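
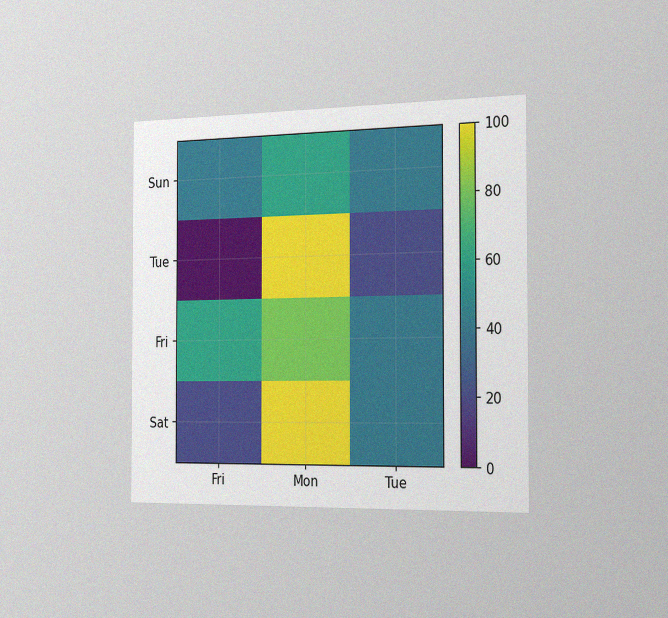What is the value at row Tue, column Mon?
The chart is viewed slightly from the right, with some photo noise. Matching cell (Tue, Mon) against the colorbar gives 100.

100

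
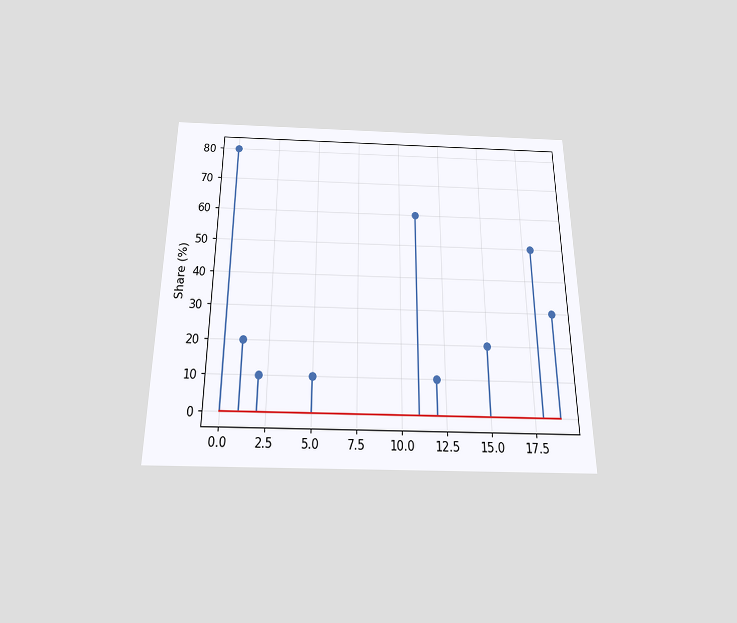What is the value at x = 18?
50%

The chart is viewed slightly from below. The stem at x=18 reaches 50%.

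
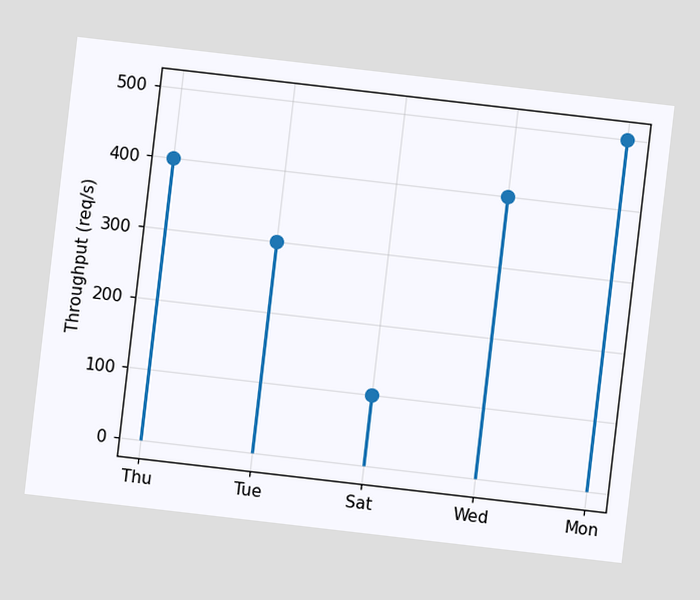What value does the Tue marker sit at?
The chart is tilted about 7° clockwise. The Tue marker sits at 300req/s.

300req/s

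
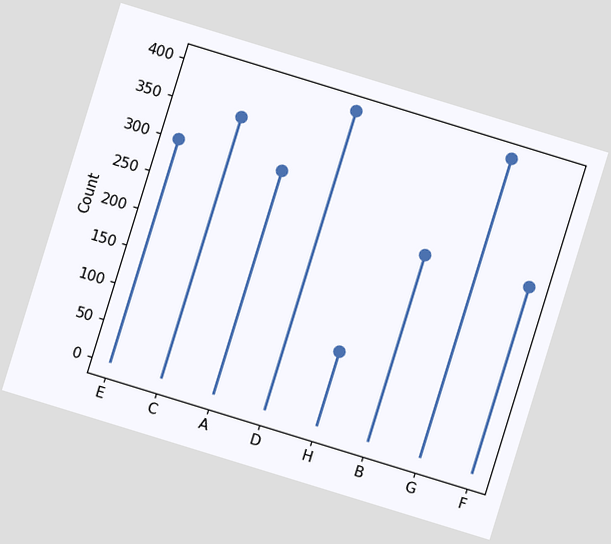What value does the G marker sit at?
400

The chart is tilted about 17° clockwise. The G marker sits at 400.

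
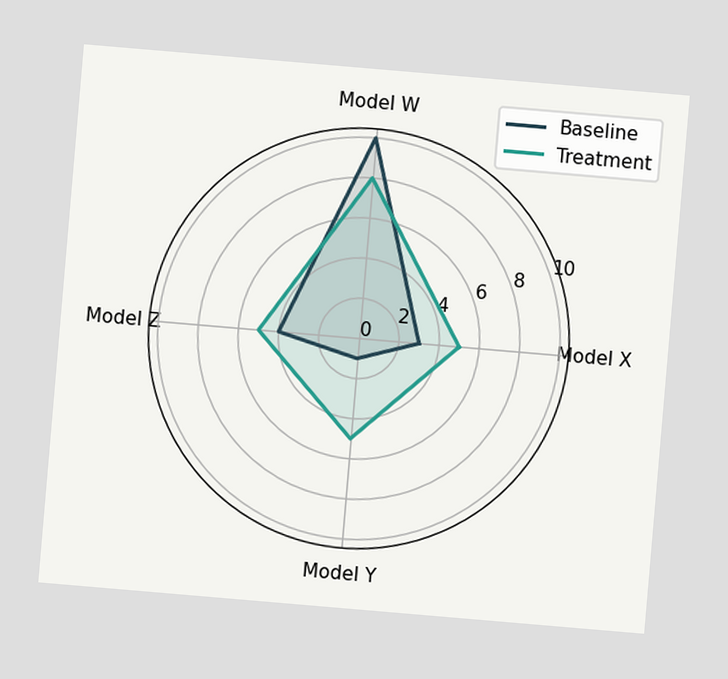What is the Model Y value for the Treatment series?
The chart is tilted about 5° clockwise. On the Model Y axis, Treatment reaches 5.

5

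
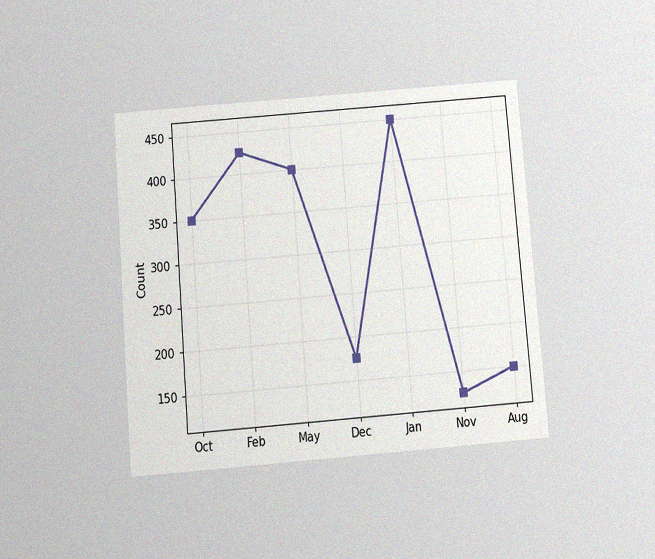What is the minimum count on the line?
The chart is tilted about 5° counter-clockwise and viewed slightly from below, with some photo noise. The lowest point is at Nov, and reading across to the y-axis gives 125.

125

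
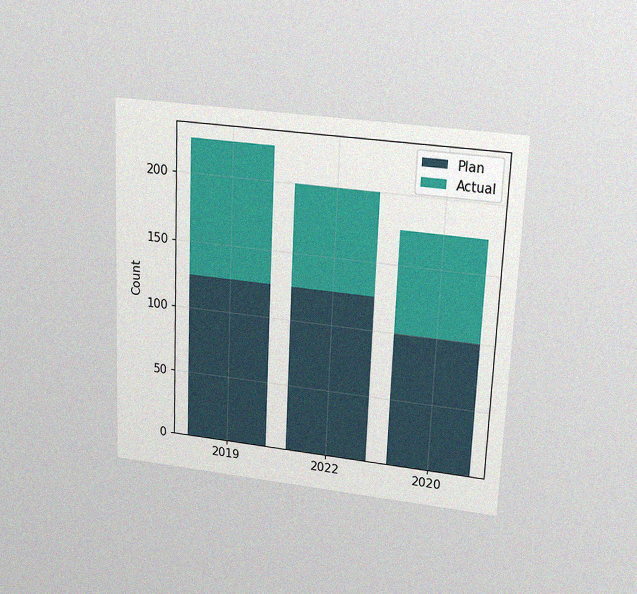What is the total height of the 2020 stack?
The chart is tilted about 2° clockwise and viewed slightly from above, with some photo noise. The 2020 stack's top reaches 175 on the y-axis.

175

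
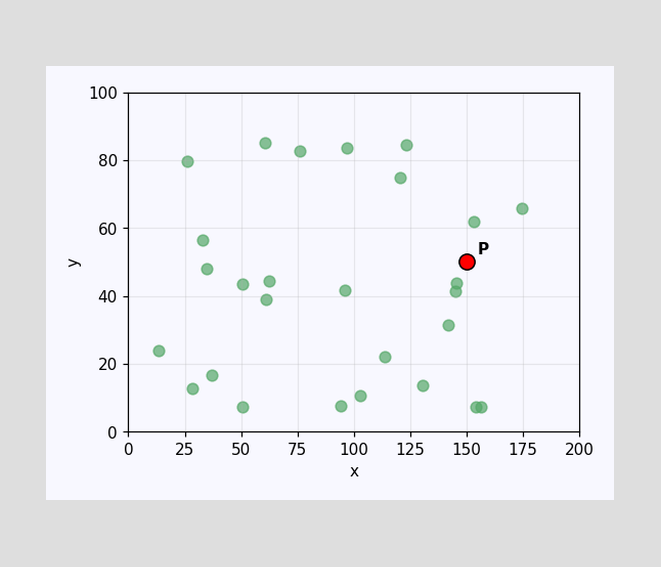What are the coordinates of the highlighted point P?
(150, 50)

Following the gridlines from P to each axis, P sits at (150, 50).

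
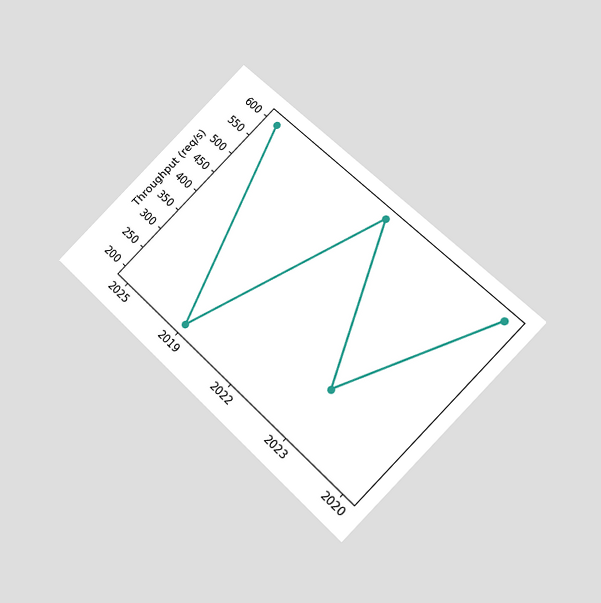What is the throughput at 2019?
200req/s

The chart is tilted about 44° clockwise and viewed at a slight angle. At 2019, the line is at 200req/s.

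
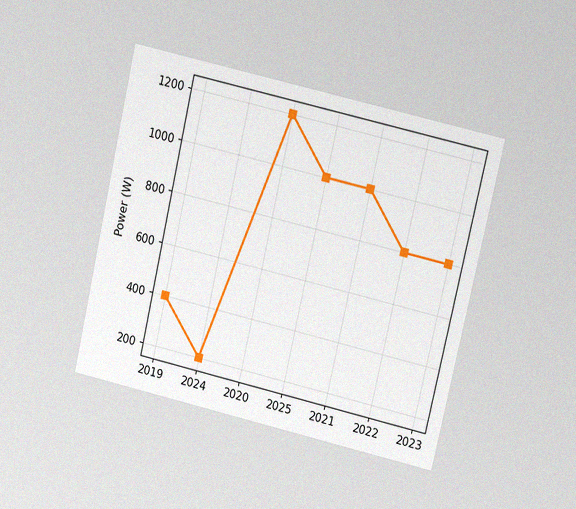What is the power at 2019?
The chart is tilted about 13° clockwise and viewed at a slight angle, with some photo noise. At 2019, the line is at 400W.

400W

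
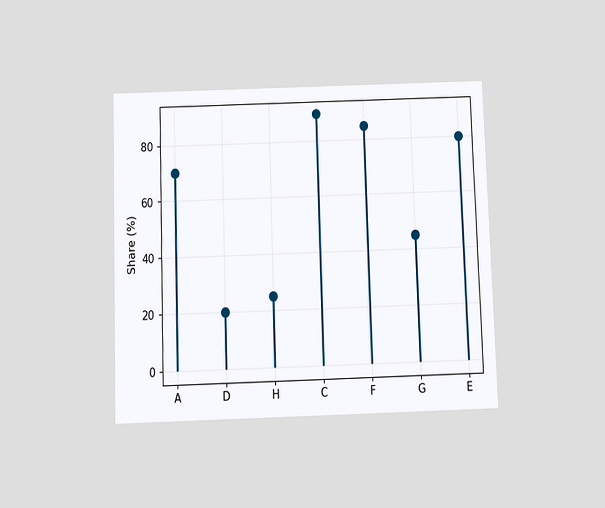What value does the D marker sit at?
20%

The chart is viewed slightly from below. The D marker sits at 20%.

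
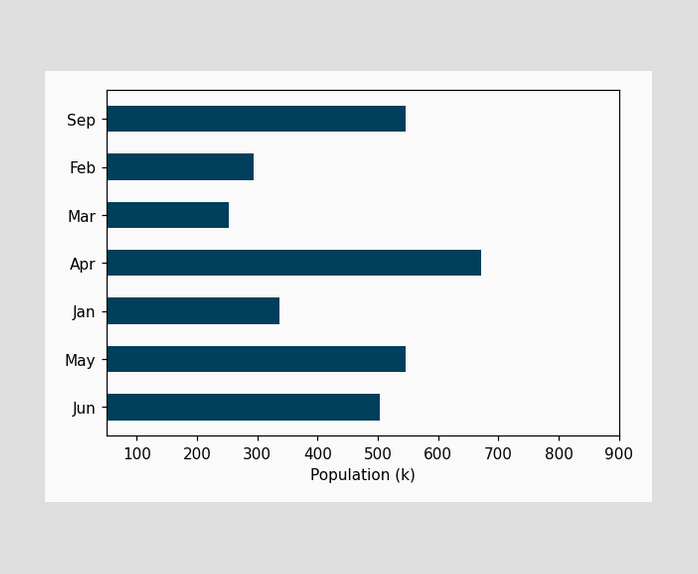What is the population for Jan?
336k

Reading along the chart's x-axis, the Jan bar reaches 336k.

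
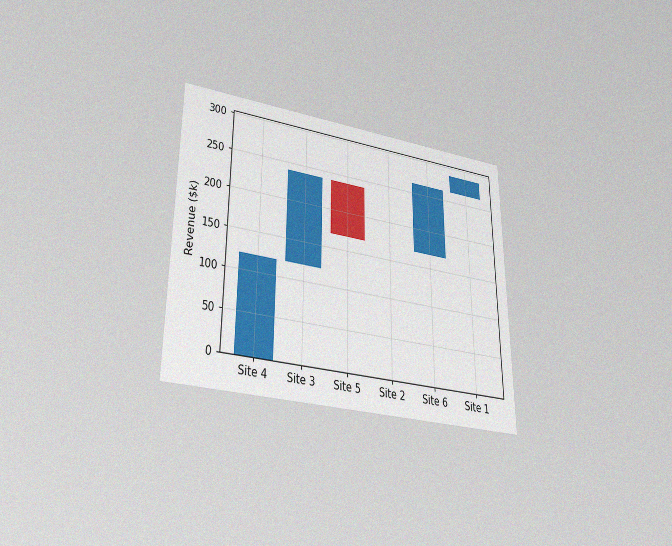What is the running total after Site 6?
The chart is viewed slightly from below, with some photo noise. After Site 6 the running total reaches $264k.

$264k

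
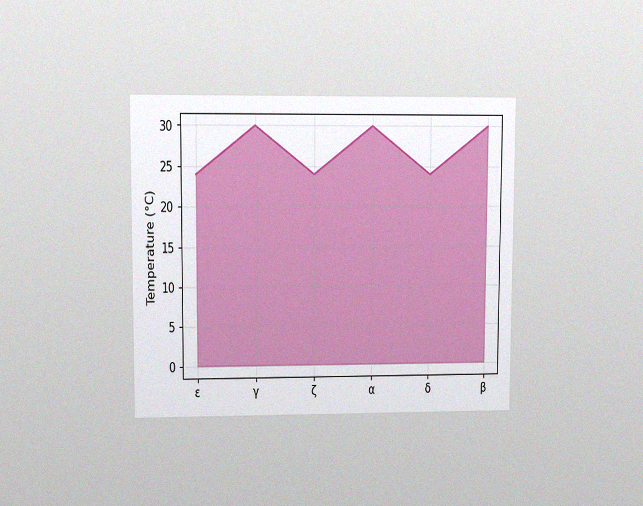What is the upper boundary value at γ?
The chart is viewed at a slight angle, with some photo noise. At γ the upper boundary is at 30°C.

30°C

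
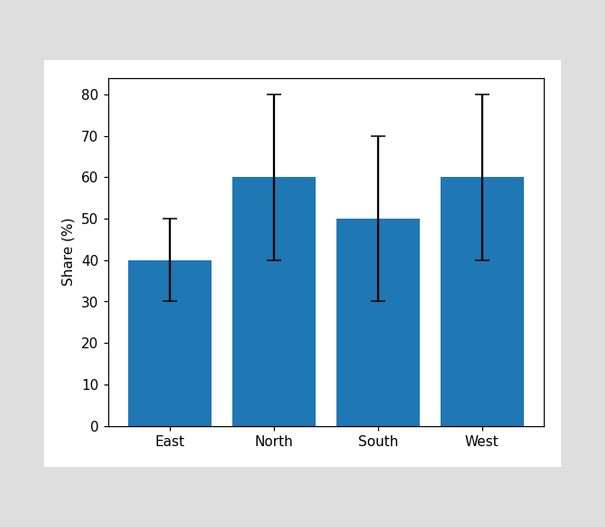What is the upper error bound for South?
The South bar's upper whisker reaches 70%.

70%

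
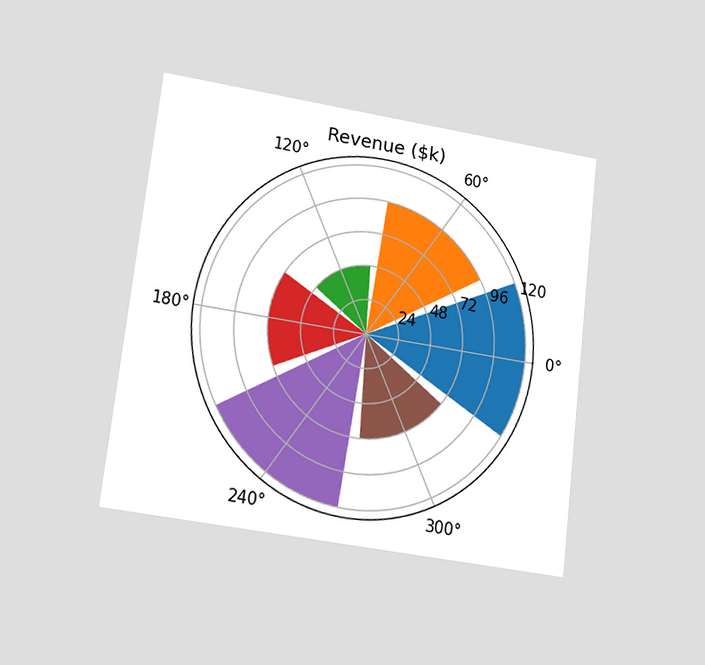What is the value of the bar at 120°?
The chart is tilted about 7° clockwise and viewed at a slight angle. The bar at 120° reaches $48k on the radial axis.

$48k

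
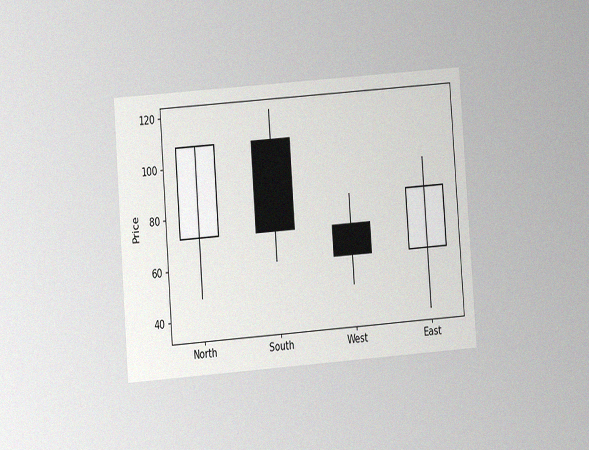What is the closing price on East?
The chart is tilted about 4° counter-clockwise and viewed at a slight angle, with some photo noise. The East candle closes at 84.

84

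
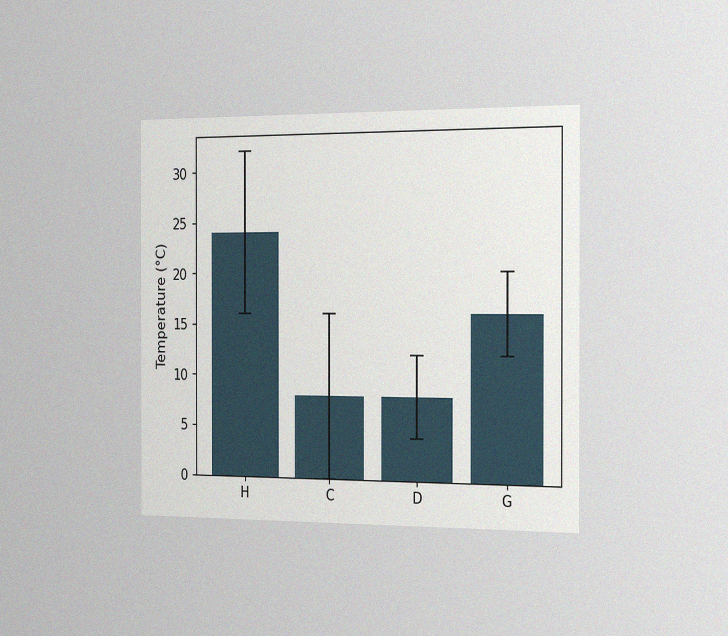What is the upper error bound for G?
20°C

The chart is viewed slightly from the right, with some photo noise. The G bar's upper whisker reaches 20°C.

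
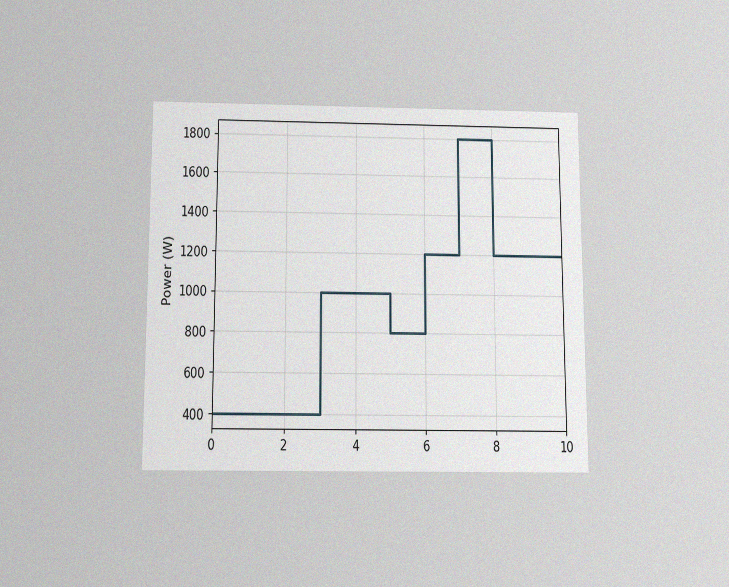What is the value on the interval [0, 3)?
The chart is viewed slightly from below, with some photo noise. On [0, 3) the step sits at 400W.

400W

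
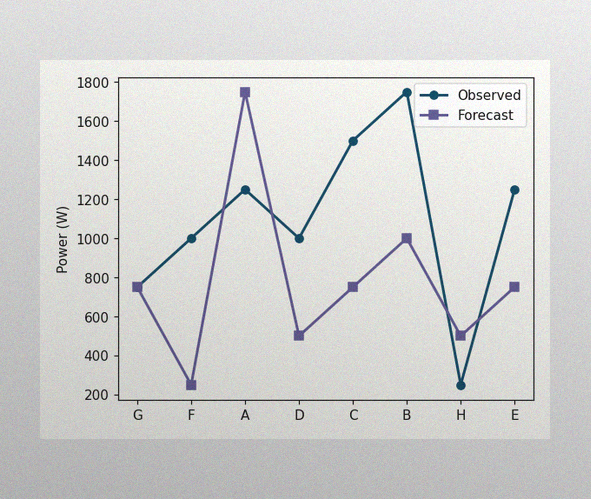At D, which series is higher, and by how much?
The image has some photo noise and uneven lighting. At D, Observed sits above the other line by 500W.

Observed, by 500W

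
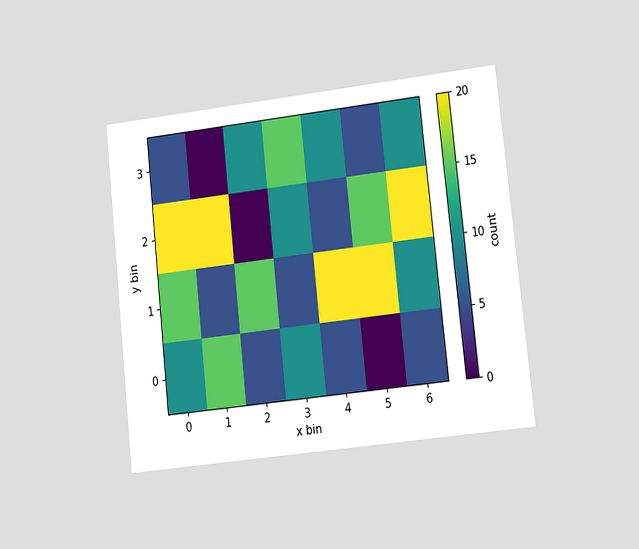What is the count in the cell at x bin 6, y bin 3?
10

The chart is tilted about 6° counter-clockwise and viewed at a slight angle. Matching the cell (6, 3) against the colorbar gives 10.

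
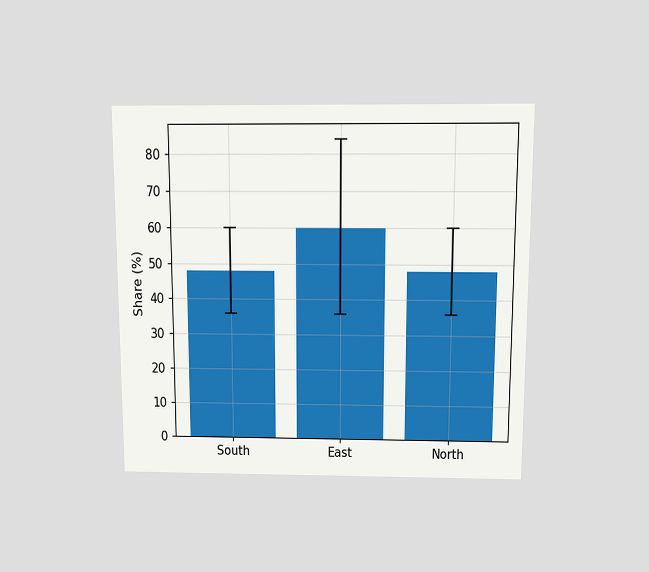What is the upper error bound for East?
The chart is viewed slightly from above. The East bar's upper whisker reaches 84%.

84%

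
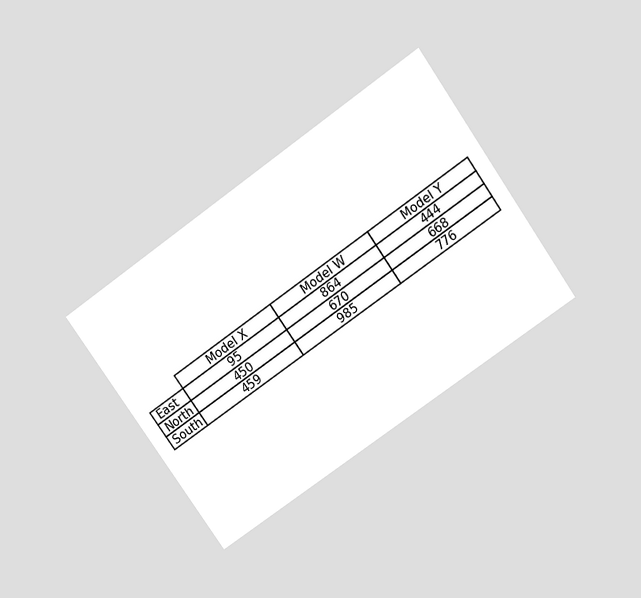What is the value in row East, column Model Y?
The chart is tilted about 35° counter-clockwise and viewed slightly from above. The (East, Model Y) cell reads 444.

444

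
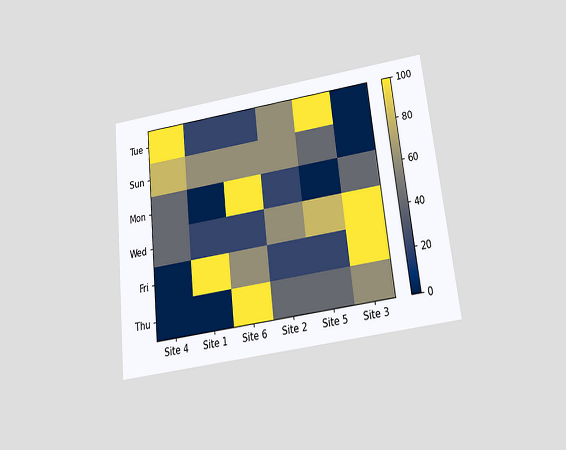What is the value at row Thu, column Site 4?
0

The chart is tilted about 6° counter-clockwise and viewed slightly from below. Matching cell (Thu, Site 4) against the colorbar gives 0.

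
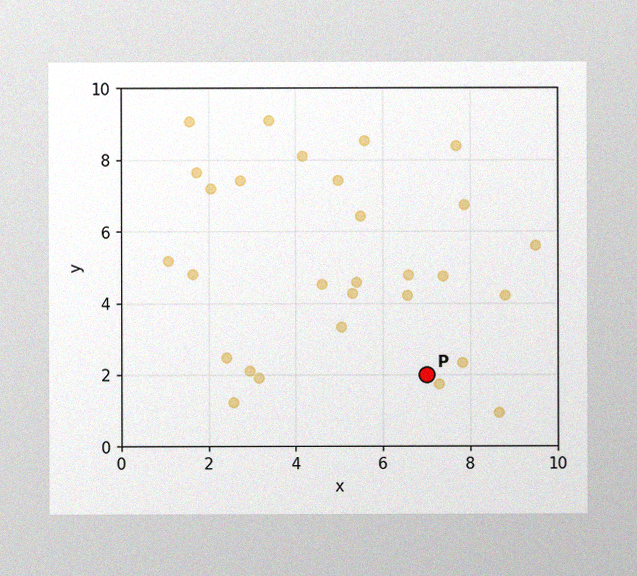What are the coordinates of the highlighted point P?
(7, 2)

The image has some photo noise and uneven lighting. Following the gridlines from P to each axis, P sits at (7, 2).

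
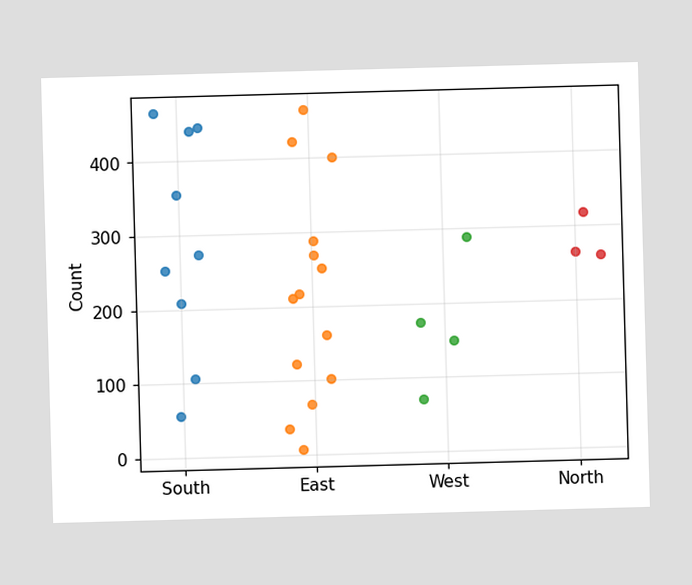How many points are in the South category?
9

Counting the markers in the South column gives 9.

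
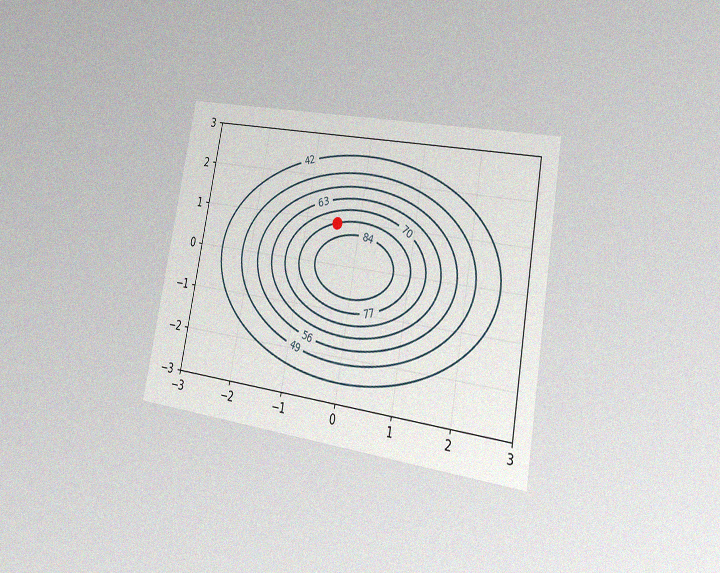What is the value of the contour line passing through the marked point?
The chart is tilted about 10° clockwise and viewed slightly from the right, with some photo noise. The marked point sits on the contour labelled 77.

77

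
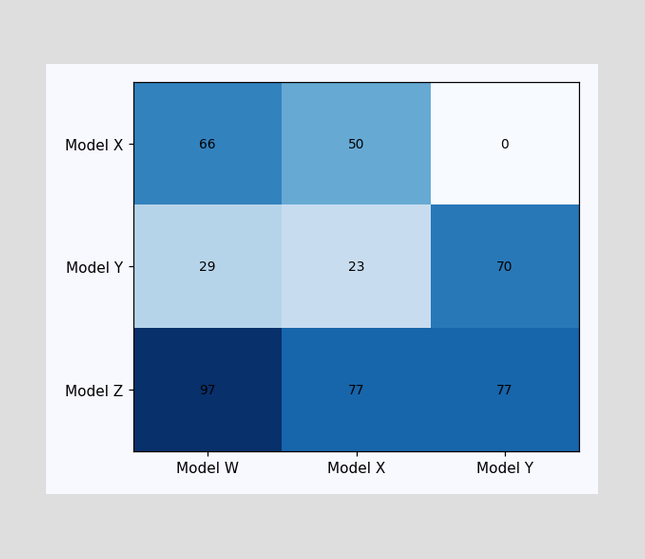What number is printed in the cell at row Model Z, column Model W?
The (Model Z, Model W) cell reads 97.

97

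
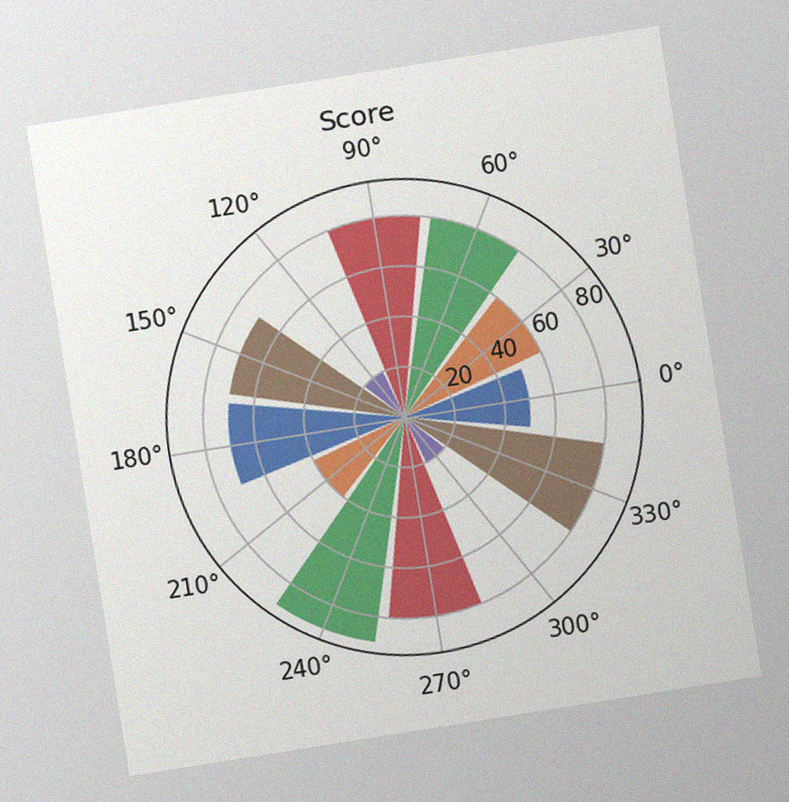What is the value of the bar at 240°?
The chart is tilted about 9° counter-clockwise, with some photo noise. The bar at 240° reaches 90 on the radial axis.

90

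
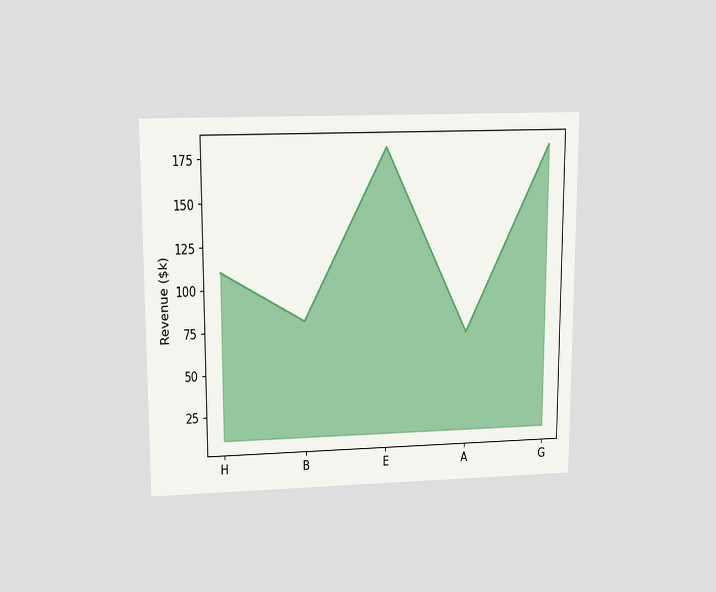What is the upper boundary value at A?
The chart is viewed slightly from above. At A the upper boundary is at $70k.

$70k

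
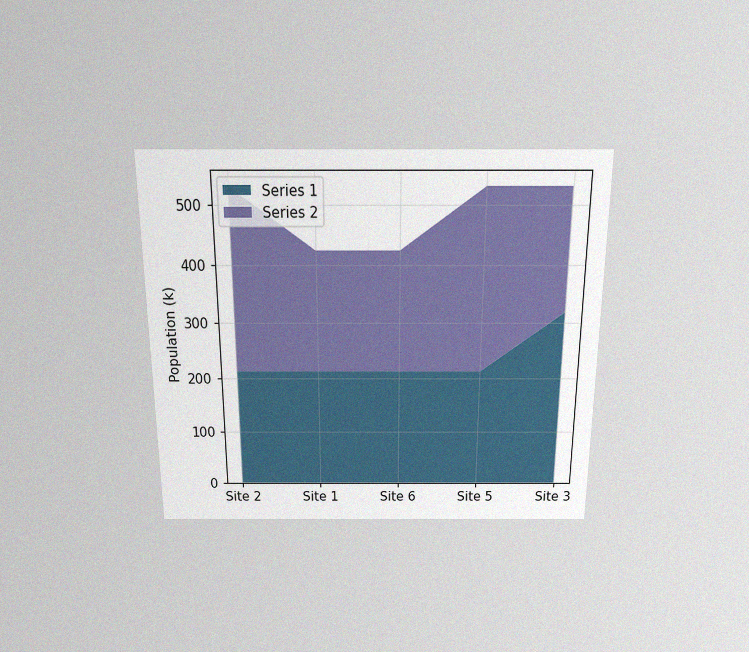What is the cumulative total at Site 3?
530k

The chart is viewed slightly from above, with some photo noise. The stacked total at Site 3 reaches 530k.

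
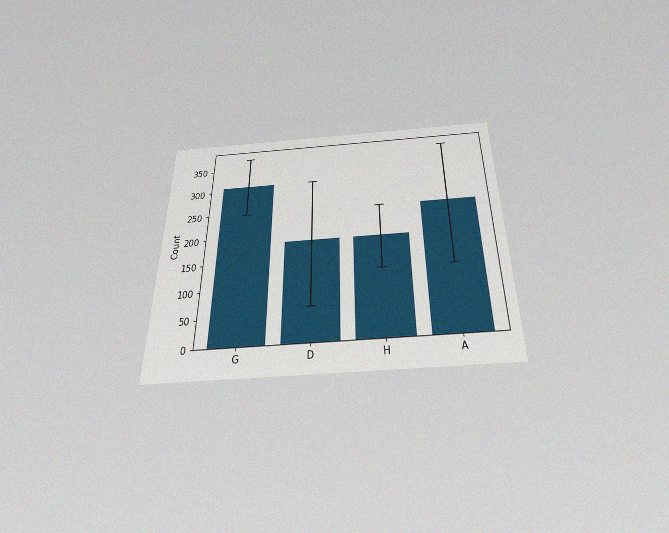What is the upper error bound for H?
248

The chart is viewed slightly from below, with some photo noise. The H bar's upper whisker reaches 248.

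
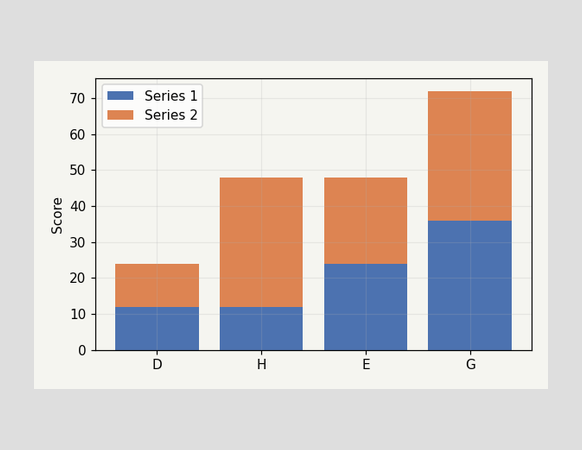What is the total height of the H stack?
48

The H stack's top reaches 48 on the y-axis.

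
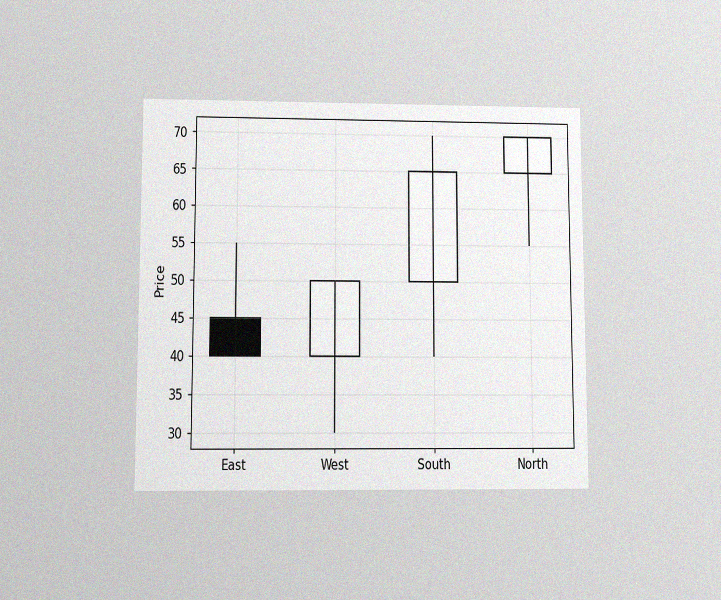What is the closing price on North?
The chart is viewed at a slight angle, with some photo noise. The North candle closes at 70.

70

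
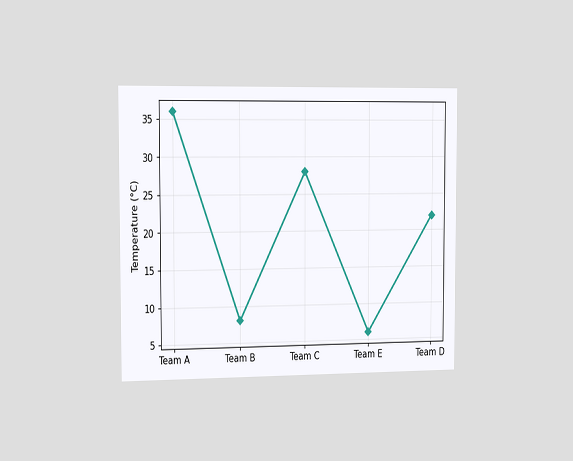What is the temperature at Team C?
28°C

The chart is viewed slightly from the left. At Team C, the line is at 28°C.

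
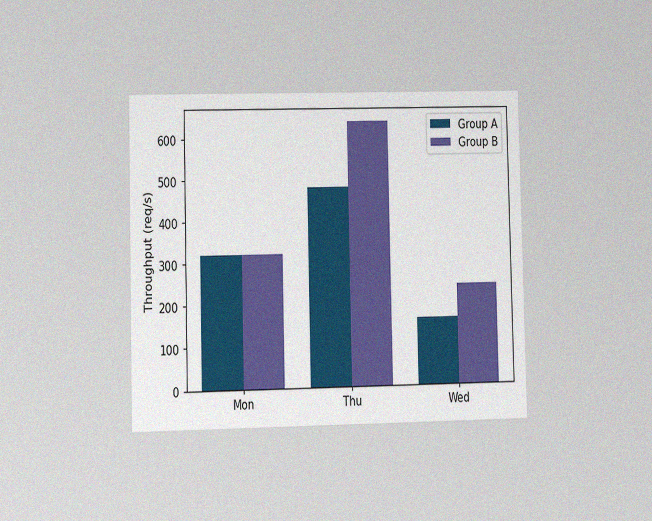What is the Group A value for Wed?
160req/s

The chart is viewed at a slight angle, with some photo noise. The Group A bar at Wed reaches 160req/s on the y-axis.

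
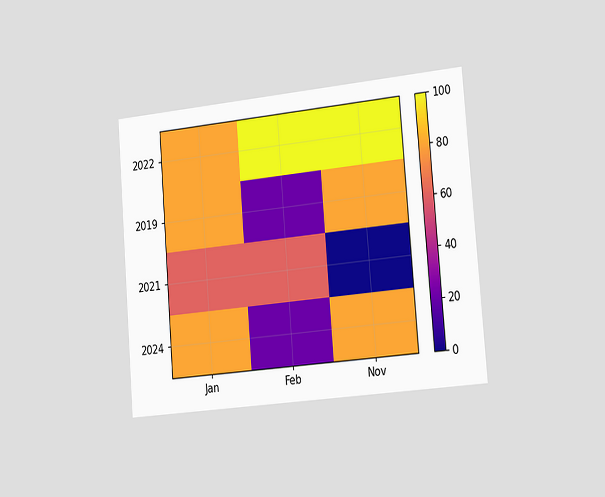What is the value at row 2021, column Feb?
The chart is tilted about 5° counter-clockwise and viewed slightly from the right. Matching cell (2021, Feb) against the colorbar gives 60.

60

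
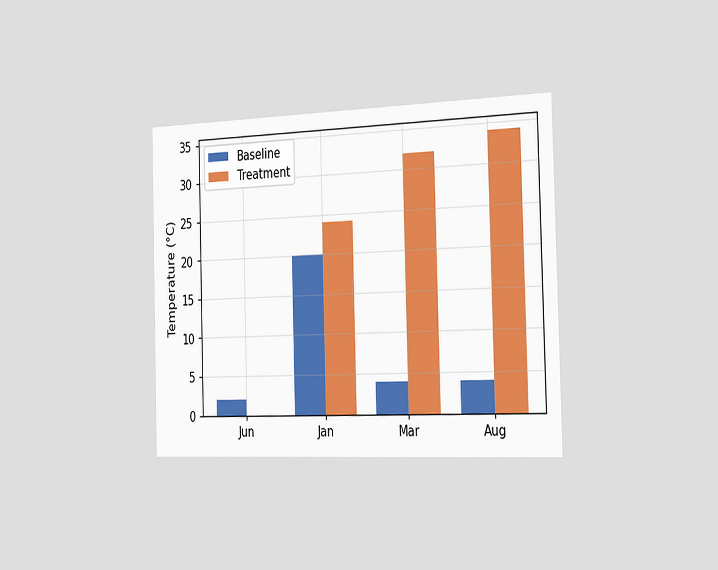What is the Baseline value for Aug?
4°C

The chart is viewed slightly from the right. The Baseline bar at Aug reaches 4°C on the y-axis.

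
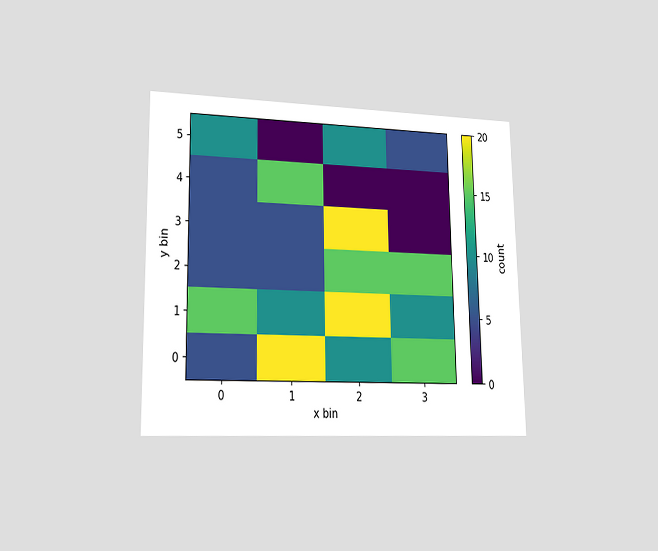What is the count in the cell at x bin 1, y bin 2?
5

The chart is viewed at a slight angle. Matching the cell (1, 2) against the colorbar gives 5.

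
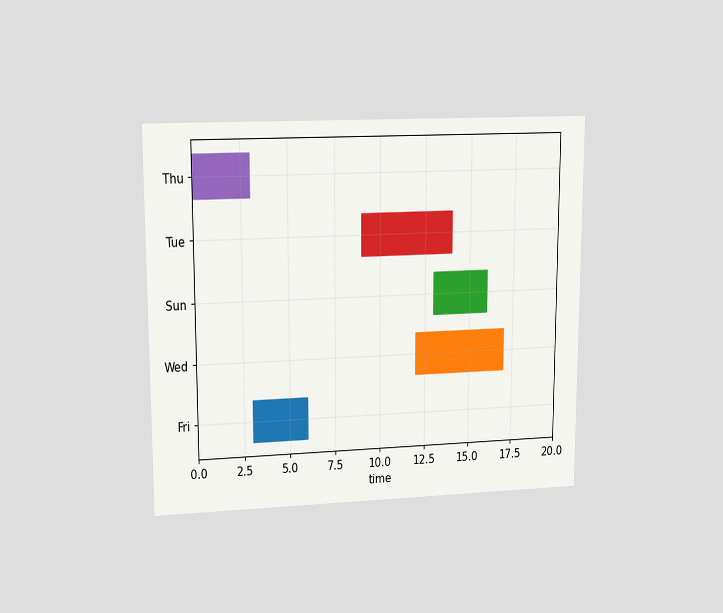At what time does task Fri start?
3

The chart is viewed at a slight angle. The Fri bar begins at t=3.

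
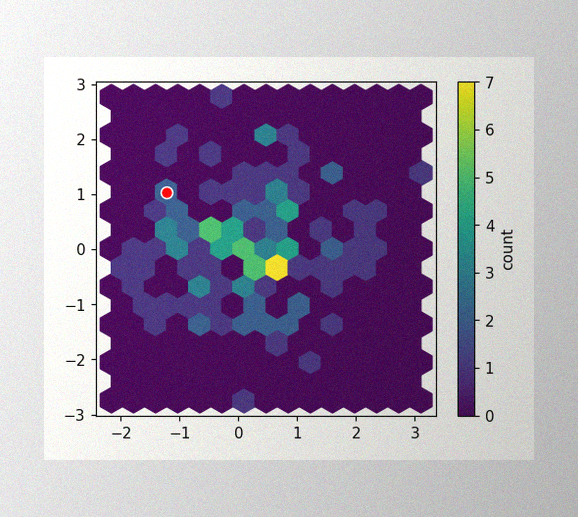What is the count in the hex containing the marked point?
2

The image has some photo noise and uneven lighting. The marked hex reads 2 on the colorbar.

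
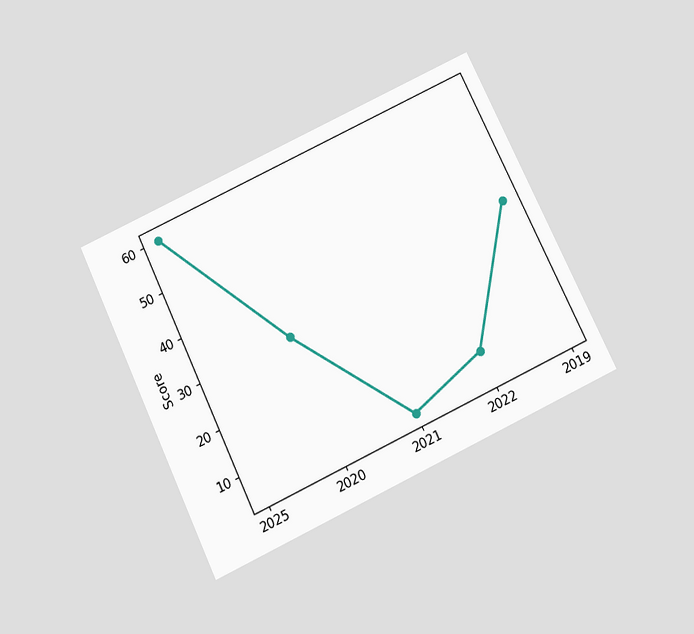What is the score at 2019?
35

The chart is tilted about 25° counter-clockwise and viewed slightly from below. At 2019, the line is at 35.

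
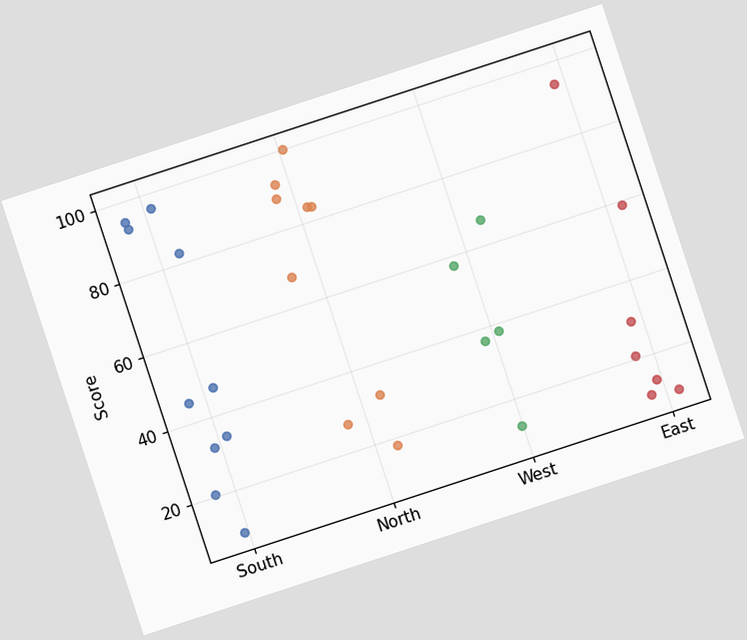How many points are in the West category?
The chart is tilted about 18° counter-clockwise. Counting the markers in the West column gives 5.

5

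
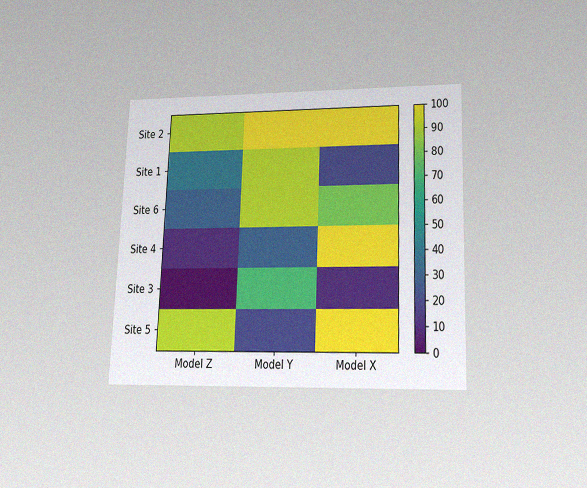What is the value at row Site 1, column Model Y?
90

The chart is tilted about 2° clockwise and viewed slightly from below, with some photo noise. Matching cell (Site 1, Model Y) against the colorbar gives 90.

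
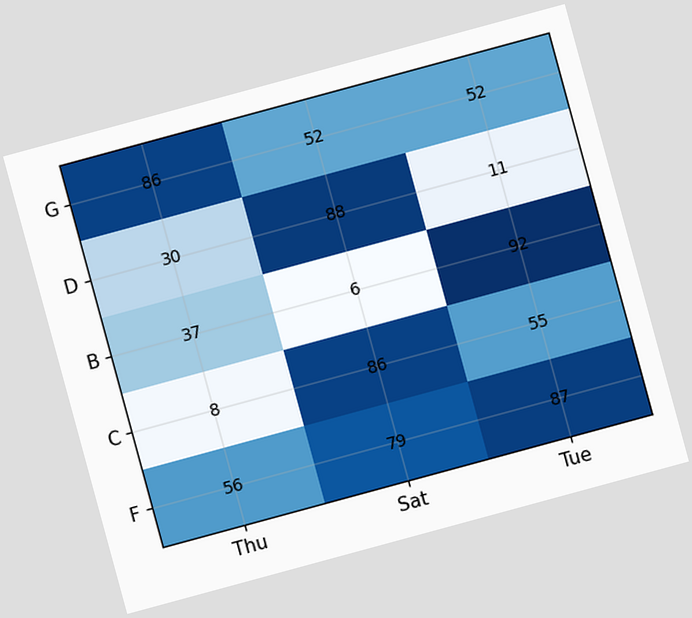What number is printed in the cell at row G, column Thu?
The chart is tilted about 15° counter-clockwise. The (G, Thu) cell reads 86.

86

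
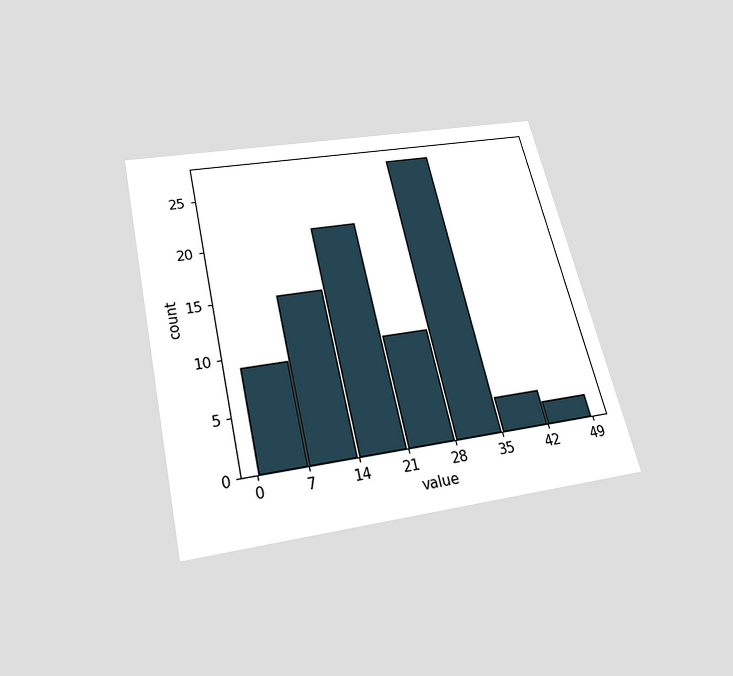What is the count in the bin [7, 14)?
The chart is tilted about 13° counter-clockwise and viewed slightly from below. The [7, 14) bin has height 15.

15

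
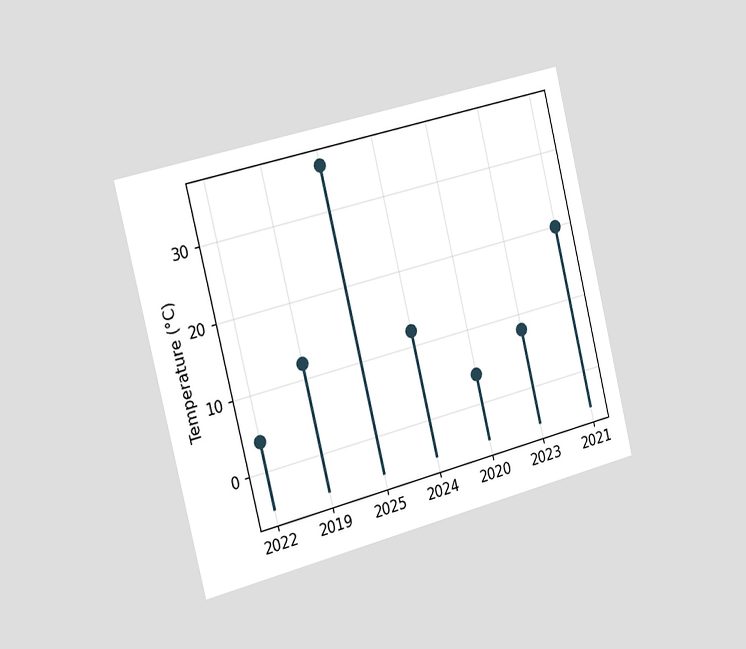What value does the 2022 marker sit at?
The chart is tilted about 14° counter-clockwise and viewed slightly from the left. The 2022 marker sits at 4°C.

4°C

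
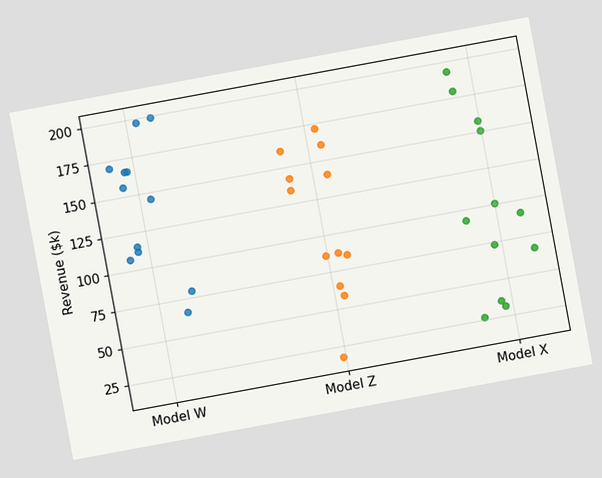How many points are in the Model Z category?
12

The chart is tilted about 10° counter-clockwise. Counting the markers in the Model Z column gives 12.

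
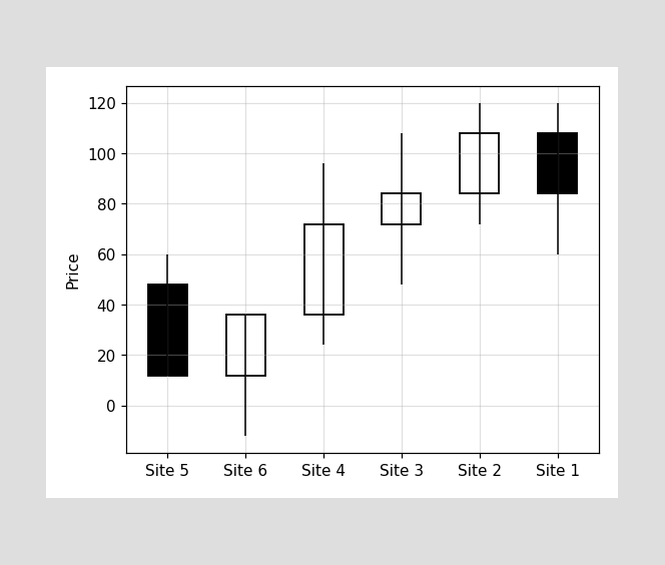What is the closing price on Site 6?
36

The Site 6 candle closes at 36.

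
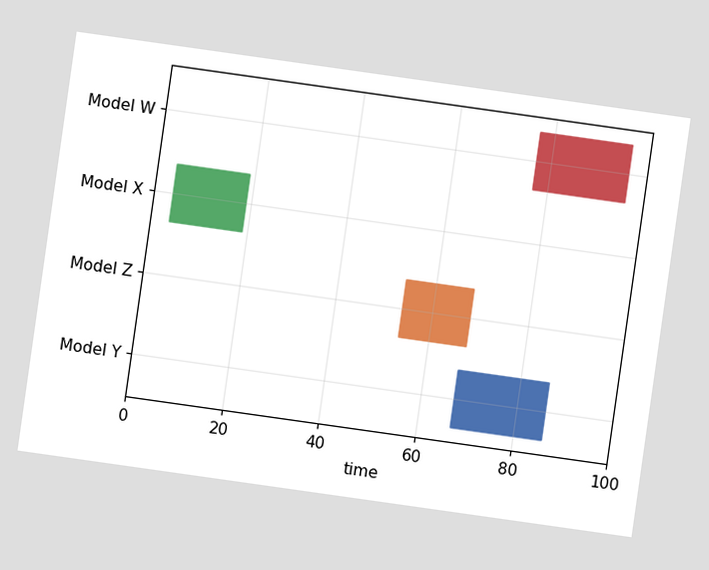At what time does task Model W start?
The chart is tilted about 8° clockwise. The Model W bar begins at t=77.

77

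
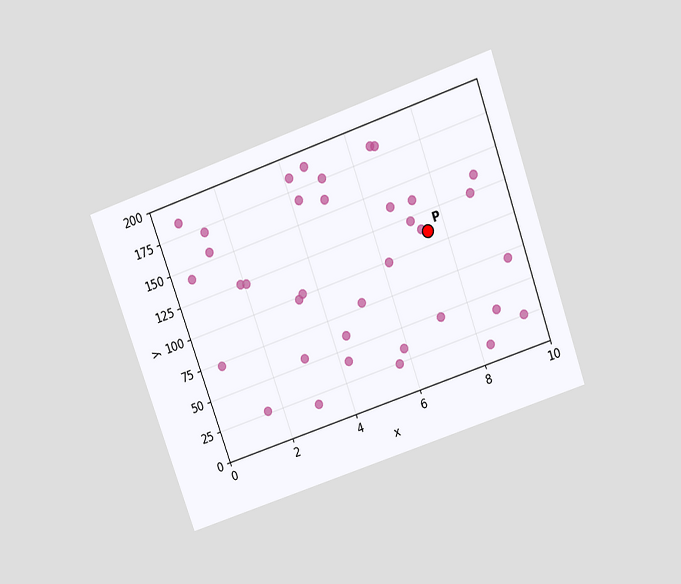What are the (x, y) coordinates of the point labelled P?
The chart is tilted about 19° counter-clockwise and viewed slightly from above. Following the gridlines from P to each axis, P sits at (7.5, 110).

(7.5, 110)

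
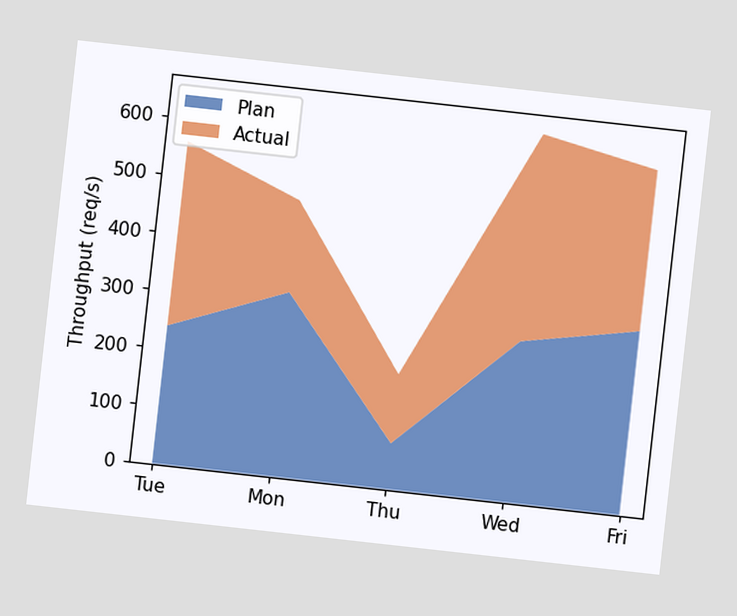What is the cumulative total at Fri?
The chart is tilted about 6° clockwise. The stacked total at Fri reaches 600req/s.

600req/s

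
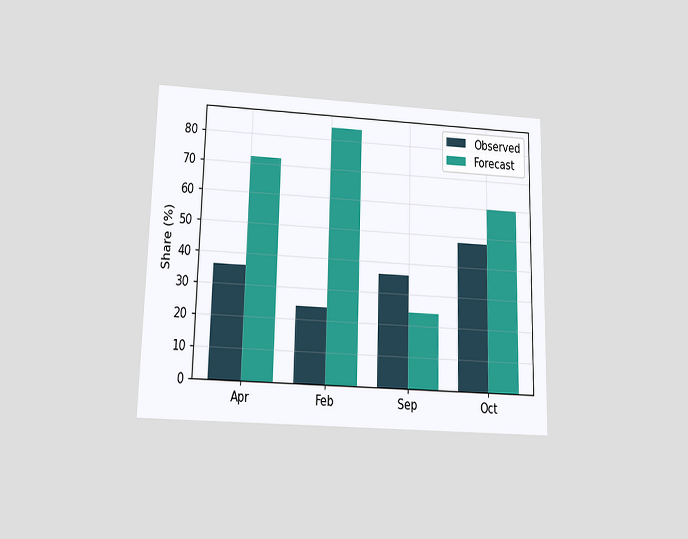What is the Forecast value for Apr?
The chart is viewed slightly from below. The Forecast bar at Apr reaches 72% on the y-axis.

72%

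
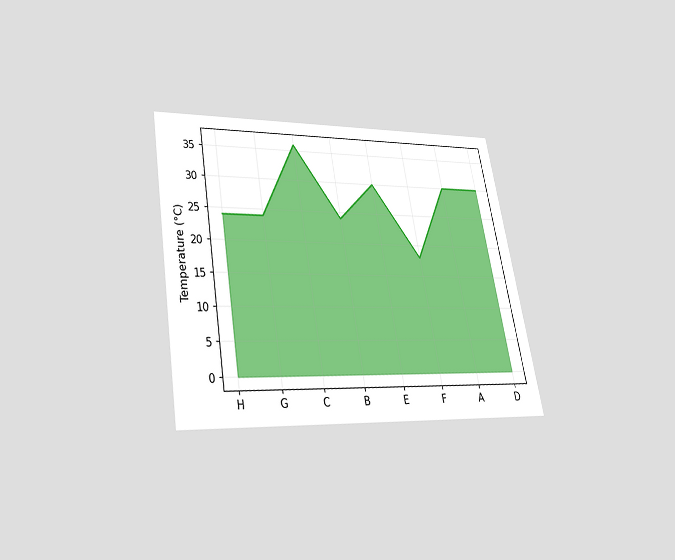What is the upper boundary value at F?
The chart is tilted about 10° counter-clockwise and viewed slightly from below. At F the upper boundary is at 18°C.

18°C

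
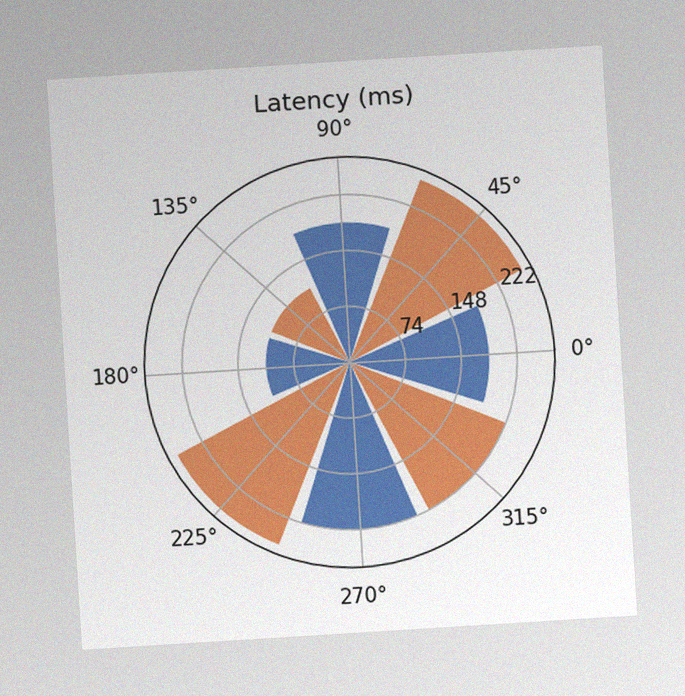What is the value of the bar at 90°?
The chart is tilted about 4° counter-clockwise, with some photo noise. The bar at 90° reaches 185ms on the radial axis.

185ms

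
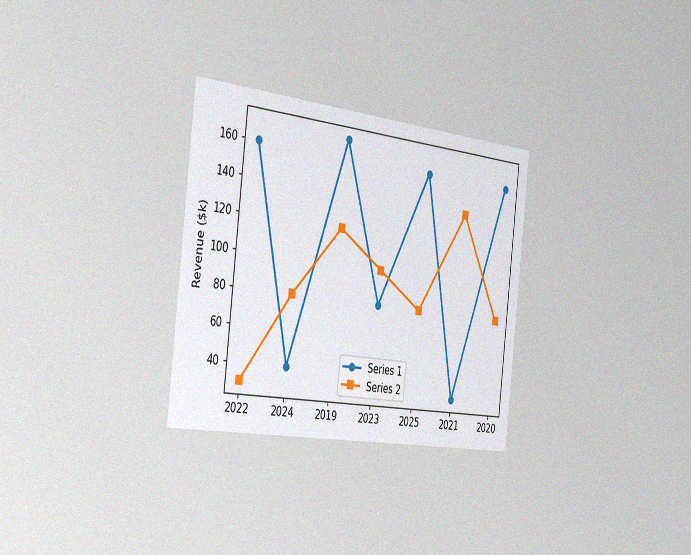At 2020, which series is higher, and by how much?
Series 1, by $80k

The chart is tilted about 7° clockwise and viewed slightly from the left, with some photo noise. At 2020, Series 1 sits above the other line by $80k.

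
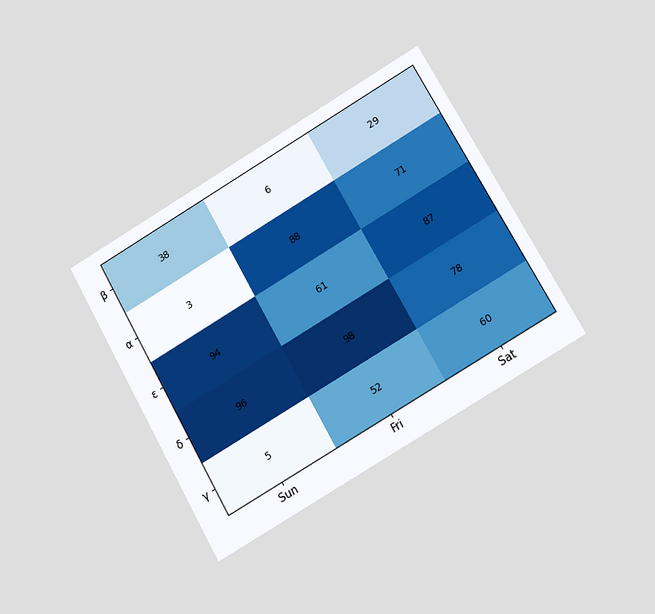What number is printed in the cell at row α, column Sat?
The chart is tilted about 30° counter-clockwise and viewed at a slight angle. The (α, Sat) cell reads 71.

71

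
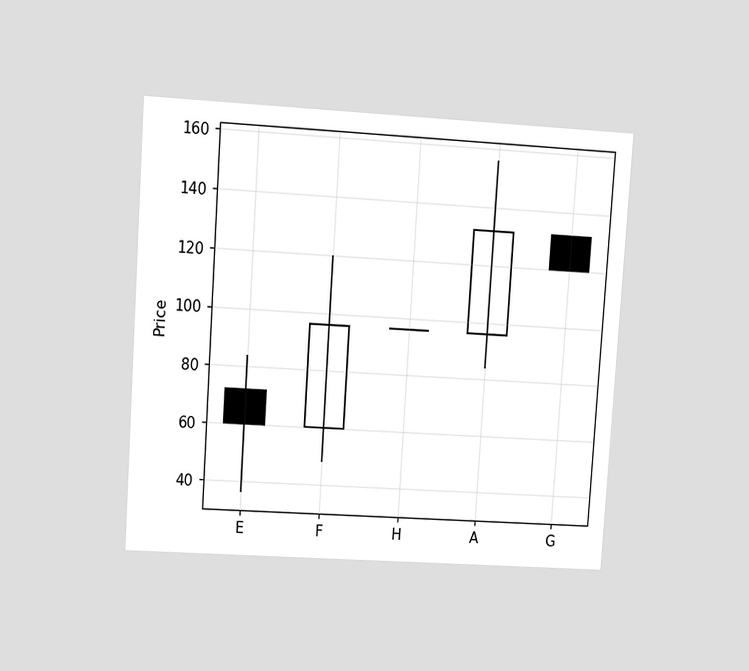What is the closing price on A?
132

The chart is tilted about 4° clockwise and viewed at a slight angle. The A candle closes at 132.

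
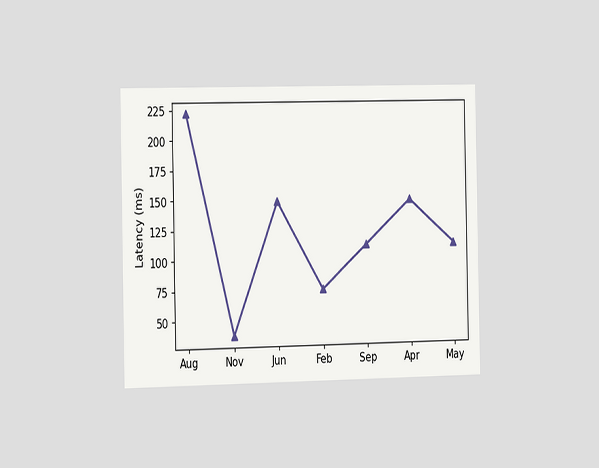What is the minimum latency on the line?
The chart is viewed at a slight angle. The lowest point is at Nov, and reading across to the y-axis gives 37ms.

37ms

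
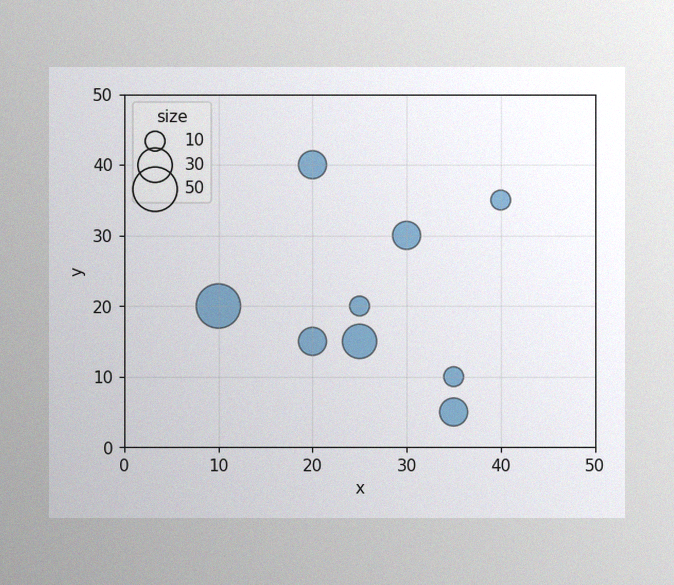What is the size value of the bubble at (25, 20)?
10

The image has some photo noise and uneven lighting. Matching the bubble at (25, 20) against the size legend gives 10.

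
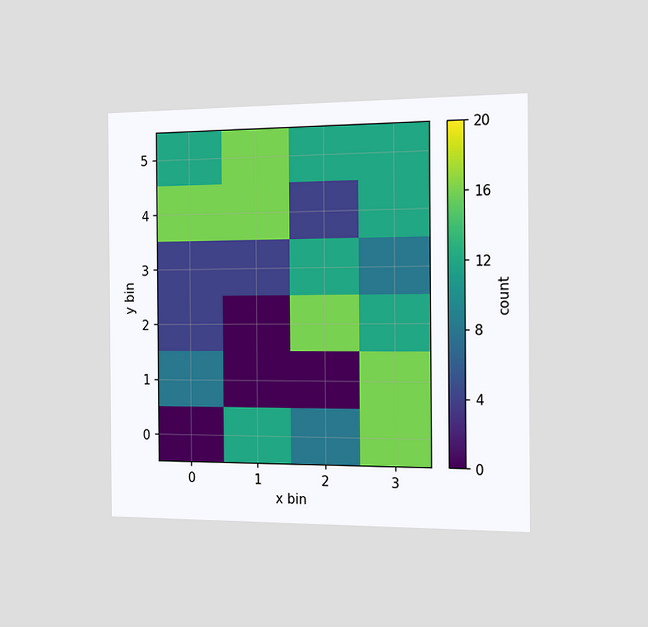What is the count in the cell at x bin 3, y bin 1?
16

The chart is viewed slightly from the right. Matching the cell (3, 1) against the colorbar gives 16.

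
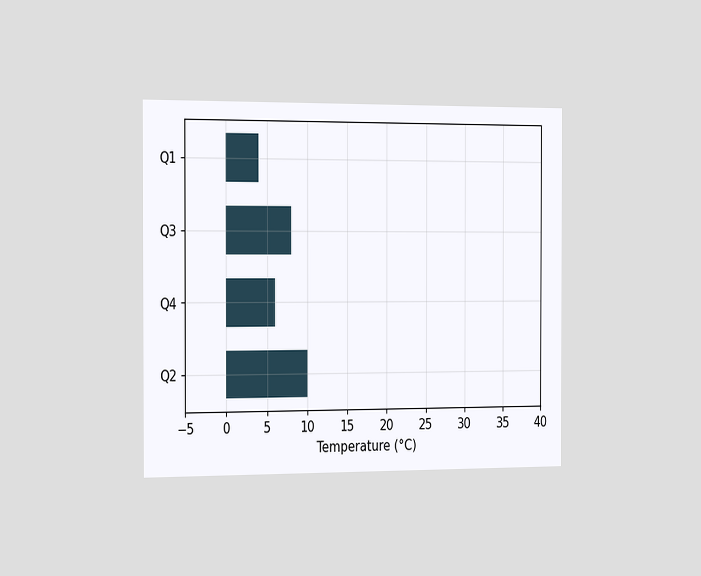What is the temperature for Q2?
The chart is viewed slightly from the left. Reading along the chart's x-axis, the Q2 bar reaches 10°C.

10°C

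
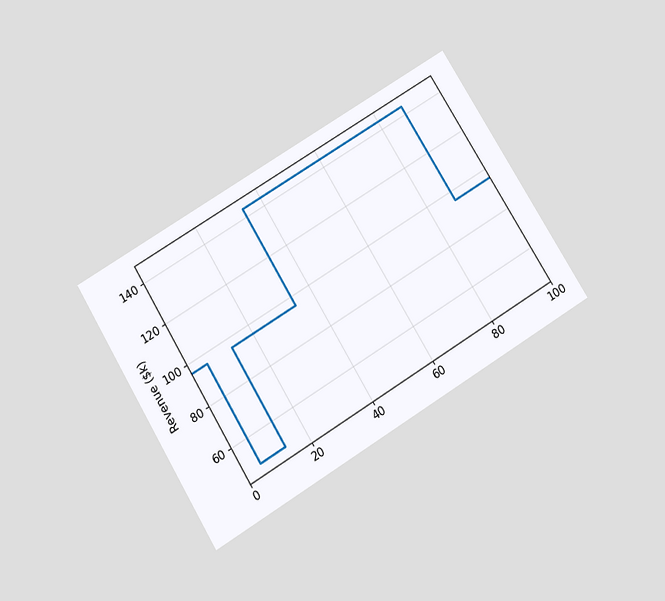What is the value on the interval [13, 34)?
The chart is tilted about 31° counter-clockwise and viewed slightly from below. On [13, 34) the step sits at $96k.

$96k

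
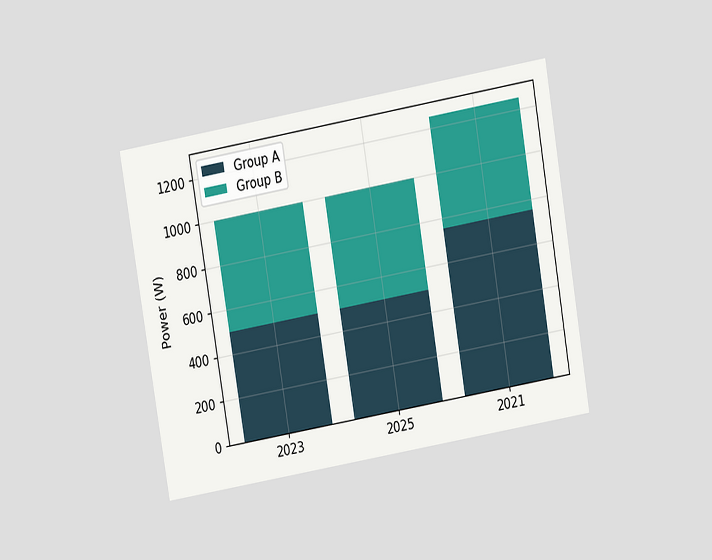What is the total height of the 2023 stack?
The chart is tilted about 10° counter-clockwise and viewed slightly from above. The 2023 stack's top reaches 1000W on the y-axis.

1000W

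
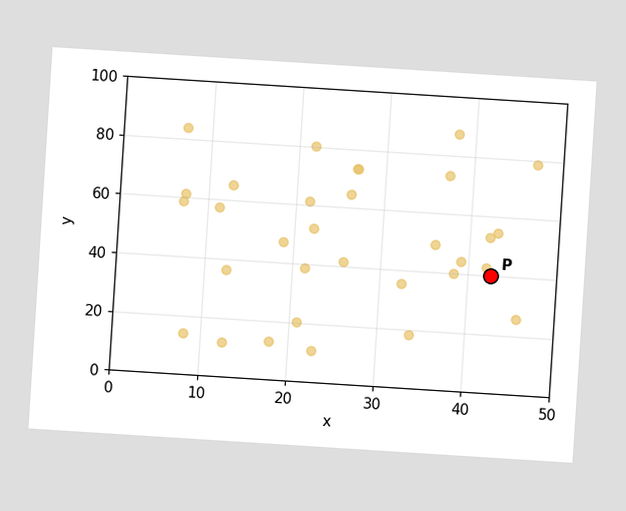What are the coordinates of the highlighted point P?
The chart is tilted about 4° clockwise. Following the gridlines from P to each axis, P sits at (42.5, 40).

(42.5, 40)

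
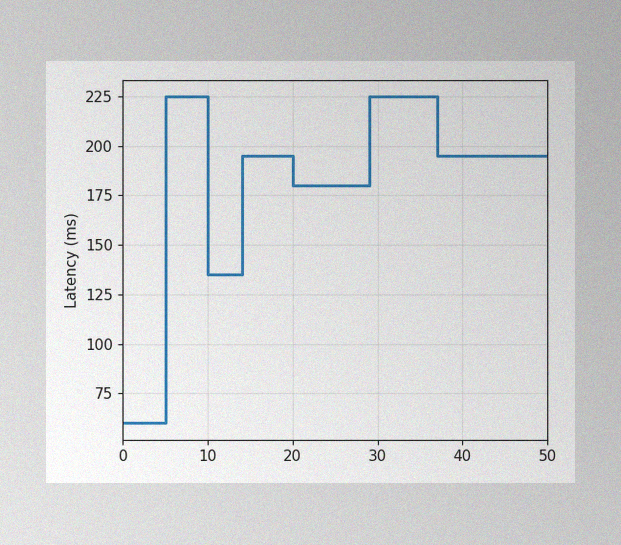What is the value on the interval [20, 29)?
180ms

The image has some photo noise and uneven lighting. On [20, 29) the step sits at 180ms.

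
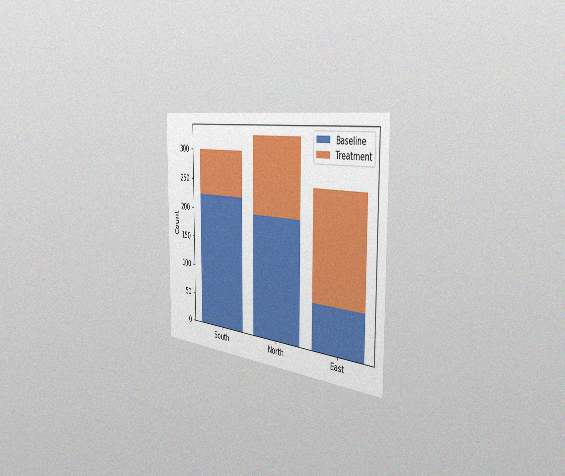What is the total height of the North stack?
325

The chart is viewed slightly from the right, with some photo noise. The North stack's top reaches 325 on the y-axis.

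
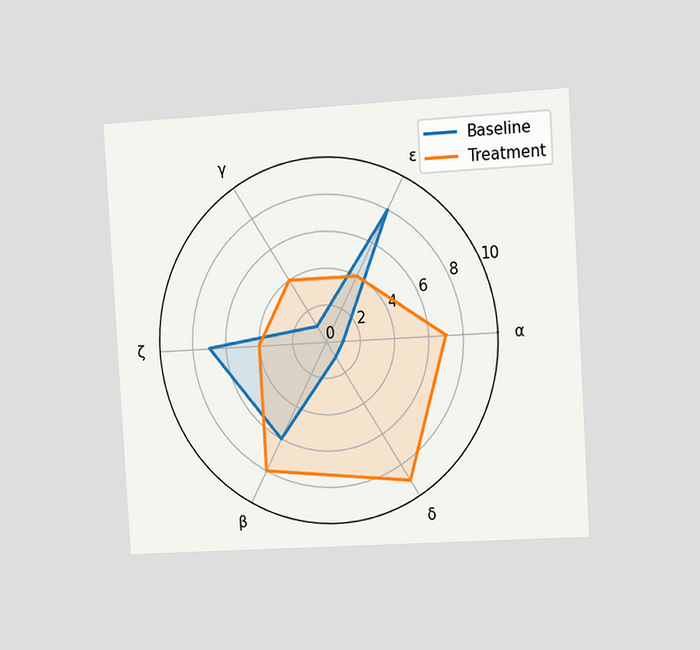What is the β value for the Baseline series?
6

The chart is tilted about 3° counter-clockwise and viewed slightly from the right. On the β axis, Baseline reaches 6.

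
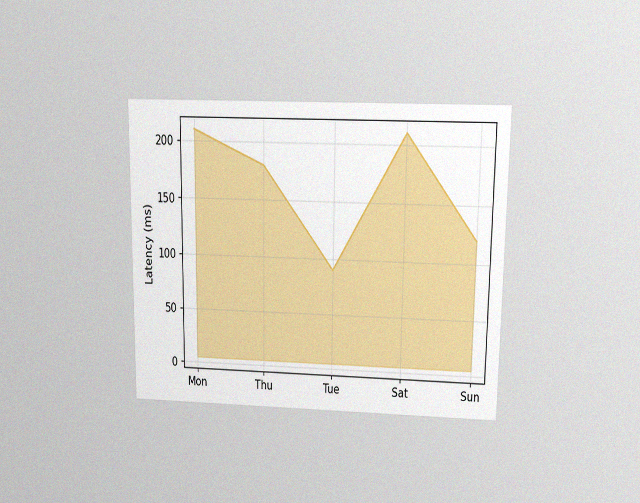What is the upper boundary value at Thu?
The chart is viewed slightly from above, with some photo noise. At Thu the upper boundary is at 180ms.

180ms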